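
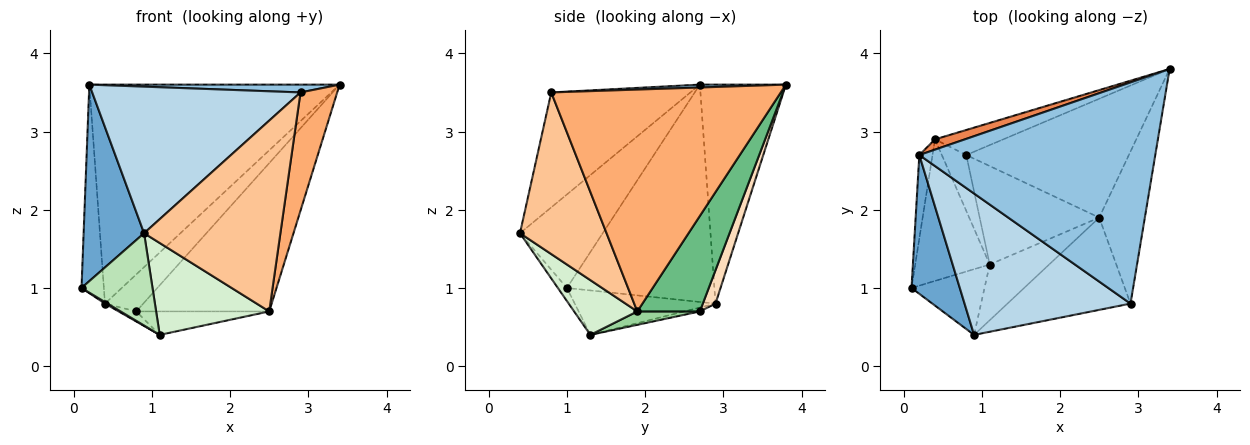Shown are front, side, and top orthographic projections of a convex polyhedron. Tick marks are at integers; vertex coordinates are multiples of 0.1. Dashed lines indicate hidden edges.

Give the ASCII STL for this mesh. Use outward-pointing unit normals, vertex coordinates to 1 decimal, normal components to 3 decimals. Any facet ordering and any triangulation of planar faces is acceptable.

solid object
 facet normal -0.745 -0.545 0.385
  outer loop
   vertex 0.9 0.4 1.7
   vertex 0.2 2.7 3.6
   vertex 0.1 1.0 1.0
  endloop
 endfacet
 facet normal 0.012 -0.035 0.999
  outer loop
   vertex 2.9 0.8 3.5
   vertex 3.4 3.8 3.6
   vertex 0.2 2.7 3.6
  endloop
 endfacet
 facet normal -0.433 -0.649 0.626
  outer loop
   vertex 2.9 0.8 3.5
   vertex 0.2 2.7 3.6
   vertex 0.9 0.4 1.7
  endloop
 endfacet
 facet normal -0.987 0.150 -0.060
  outer loop
   vertex 0.4 2.9 0.8
   vertex 0.1 1.0 1.0
   vertex 0.2 2.7 3.6
  endloop
 endfacet
 facet normal -0.325 0.945 0.044
  outer loop
   vertex 0.4 2.9 0.8
   vertex 0.2 2.7 3.6
   vertex 3.4 3.8 3.6
  endloop
 endfacet
 facet normal 0.968 -0.155 -0.199
  outer loop
   vertex 2.5 1.9 0.7
   vertex 3.4 3.8 3.6
   vertex 2.9 0.8 3.5
  endloop
 endfacet
 facet normal 0.496 -0.781 -0.378
  outer loop
   vertex 2.5 1.9 0.7
   vertex 2.9 0.8 3.5
   vertex 0.9 0.4 1.7
  endloop
 endfacet
 facet normal 0.264 0.799 -0.540
  outer loop
   vertex 0.8 2.7 0.7
   vertex 0.4 2.9 0.8
   vertex 3.4 3.8 3.6
  endloop
 endfacet
 facet normal 0.345 0.733 -0.587
  outer loop
   vertex 0.8 2.7 0.7
   vertex 3.4 3.8 3.6
   vertex 2.5 1.9 0.7
  endloop
 endfacet
 facet normal 0.108 0.230 -0.967
  outer loop
   vertex 1.1 1.3 0.4
   vertex 0.8 2.7 0.7
   vertex 2.5 1.9 0.7
  endloop
 endfacet
 facet normal -0.103 -0.810 -0.577
  outer loop
   vertex 1.1 1.3 0.4
   vertex 0.9 0.4 1.7
   vertex 0.1 1.0 1.0
  endloop
 endfacet
 facet normal 0.431 -0.772 -0.468
  outer loop
   vertex 1.1 1.3 0.4
   vertex 2.5 1.9 0.7
   vertex 0.9 0.4 1.7
  endloop
 endfacet
 facet normal -0.512 -0.009 -0.859
  outer loop
   vertex 1.1 1.3 0.4
   vertex 0.1 1.0 1.0
   vertex 0.4 2.9 0.8
  endloop
 endfacet
 facet normal -0.156 0.175 -0.972
  outer loop
   vertex 1.1 1.3 0.4
   vertex 0.4 2.9 0.8
   vertex 0.8 2.7 0.7
  endloop
 endfacet
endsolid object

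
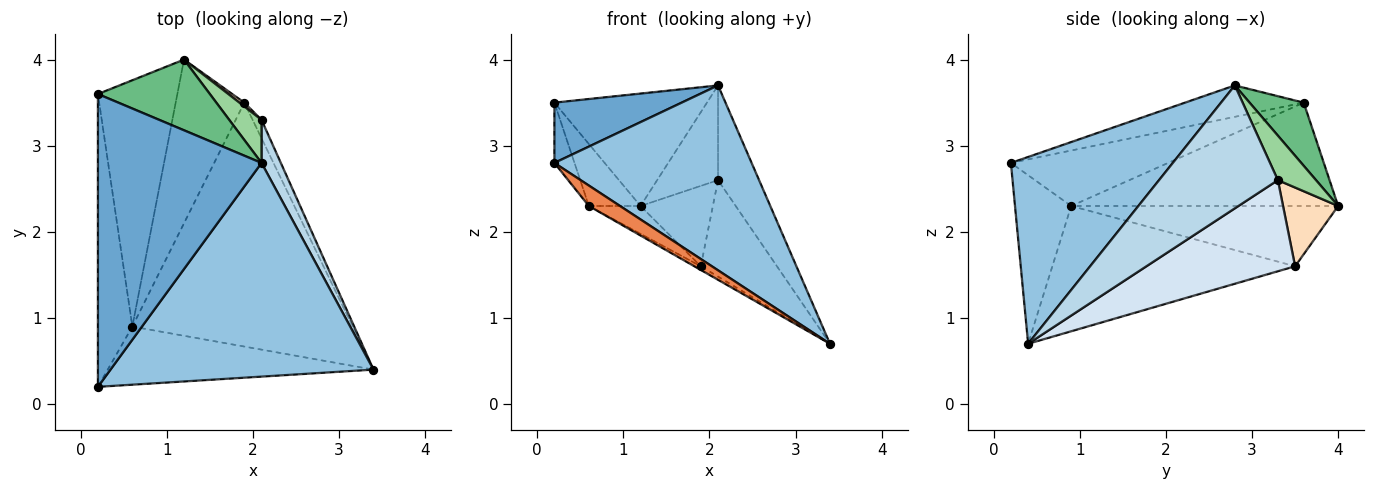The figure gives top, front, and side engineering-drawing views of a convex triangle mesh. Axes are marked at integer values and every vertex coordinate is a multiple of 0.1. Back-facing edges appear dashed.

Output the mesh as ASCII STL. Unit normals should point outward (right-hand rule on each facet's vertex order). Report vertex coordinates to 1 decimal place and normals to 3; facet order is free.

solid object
 facet normal -0.185 -0.198 0.963
  outer loop
   vertex 2.1 2.8 3.7
   vertex 0.2 3.6 3.5
   vertex 0.2 0.2 2.8
  endloop
 endfacet
 facet normal 0.473 -0.576 0.666
  outer loop
   vertex 2.1 2.8 3.7
   vertex 0.2 0.2 2.8
   vertex 3.4 0.4 0.7
  endloop
 endfacet
 facet normal 0.935 0.323 0.147
  outer loop
   vertex 2.1 3.3 2.6
   vertex 2.1 2.8 3.7
   vertex 3.4 0.4 0.7
  endloop
 endfacet
 facet normal 0.887 0.454 -0.087
  outer loop
   vertex 1.9 3.5 1.6
   vertex 2.1 3.3 2.6
   vertex 3.4 0.4 0.7
  endloop
 endfacet
 facet normal -0.513 -0.285 -0.809
  outer loop
   vertex 0.6 0.9 2.3
   vertex 3.4 0.4 0.7
   vertex 0.2 0.2 2.8
  endloop
 endfacet
 facet normal -0.494 0.013 -0.869
  outer loop
   vertex 0.6 0.9 2.3
   vertex 1.9 3.5 1.6
   vertex 3.4 0.4 0.7
  endloop
 endfacet
 facet normal -0.845 0.108 -0.524
  outer loop
   vertex 0.6 0.9 2.3
   vertex 0.2 0.2 2.8
   vertex 0.2 3.6 3.5
  endloop
 endfacet
 facet normal 0.606 0.795 0.038
  outer loop
   vertex 1.2 4.0 2.3
   vertex 2.1 3.3 2.6
   vertex 1.9 3.5 1.6
  endloop
 endfacet
 facet normal 0.288 0.811 0.510
  outer loop
   vertex 1.2 4.0 2.3
   vertex 0.2 3.6 3.5
   vertex 2.1 2.8 3.7
  endloop
 endfacet
 facet normal 0.495 0.791 0.359
  outer loop
   vertex 1.2 4.0 2.3
   vertex 2.1 2.8 3.7
   vertex 2.1 3.3 2.6
  endloop
 endfacet
 facet normal -0.784 0.152 -0.602
  outer loop
   vertex 1.2 4.0 2.3
   vertex 0.6 0.9 2.3
   vertex 0.2 3.6 3.5
  endloop
 endfacet
 facet normal -0.655 0.127 -0.745
  outer loop
   vertex 1.2 4.0 2.3
   vertex 1.9 3.5 1.6
   vertex 0.6 0.9 2.3
  endloop
 endfacet
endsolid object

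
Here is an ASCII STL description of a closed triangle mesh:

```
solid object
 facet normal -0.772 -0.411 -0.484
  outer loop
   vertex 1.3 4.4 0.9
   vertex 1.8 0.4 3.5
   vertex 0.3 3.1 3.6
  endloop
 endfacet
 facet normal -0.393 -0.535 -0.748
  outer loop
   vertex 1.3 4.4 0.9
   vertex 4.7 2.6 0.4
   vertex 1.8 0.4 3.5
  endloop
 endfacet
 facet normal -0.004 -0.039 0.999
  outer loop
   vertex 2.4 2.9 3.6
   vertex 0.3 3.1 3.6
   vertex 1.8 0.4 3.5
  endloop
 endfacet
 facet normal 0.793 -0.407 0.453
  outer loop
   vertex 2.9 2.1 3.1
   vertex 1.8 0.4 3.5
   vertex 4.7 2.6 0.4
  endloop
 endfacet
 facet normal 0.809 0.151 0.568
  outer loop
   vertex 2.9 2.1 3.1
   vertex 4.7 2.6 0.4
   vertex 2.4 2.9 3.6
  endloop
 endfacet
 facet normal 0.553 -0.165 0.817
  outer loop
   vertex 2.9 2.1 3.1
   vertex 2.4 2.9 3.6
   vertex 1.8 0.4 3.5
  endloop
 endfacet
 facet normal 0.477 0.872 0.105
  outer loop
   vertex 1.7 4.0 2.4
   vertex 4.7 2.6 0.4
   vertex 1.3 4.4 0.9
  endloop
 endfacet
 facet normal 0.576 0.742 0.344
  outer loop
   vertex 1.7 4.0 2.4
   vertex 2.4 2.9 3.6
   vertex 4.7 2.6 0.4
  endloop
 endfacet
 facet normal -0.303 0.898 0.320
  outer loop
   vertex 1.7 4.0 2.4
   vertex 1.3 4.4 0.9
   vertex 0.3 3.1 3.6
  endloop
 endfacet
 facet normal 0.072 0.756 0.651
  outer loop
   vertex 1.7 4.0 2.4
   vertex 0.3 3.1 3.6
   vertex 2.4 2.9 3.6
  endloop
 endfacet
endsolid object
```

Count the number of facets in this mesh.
10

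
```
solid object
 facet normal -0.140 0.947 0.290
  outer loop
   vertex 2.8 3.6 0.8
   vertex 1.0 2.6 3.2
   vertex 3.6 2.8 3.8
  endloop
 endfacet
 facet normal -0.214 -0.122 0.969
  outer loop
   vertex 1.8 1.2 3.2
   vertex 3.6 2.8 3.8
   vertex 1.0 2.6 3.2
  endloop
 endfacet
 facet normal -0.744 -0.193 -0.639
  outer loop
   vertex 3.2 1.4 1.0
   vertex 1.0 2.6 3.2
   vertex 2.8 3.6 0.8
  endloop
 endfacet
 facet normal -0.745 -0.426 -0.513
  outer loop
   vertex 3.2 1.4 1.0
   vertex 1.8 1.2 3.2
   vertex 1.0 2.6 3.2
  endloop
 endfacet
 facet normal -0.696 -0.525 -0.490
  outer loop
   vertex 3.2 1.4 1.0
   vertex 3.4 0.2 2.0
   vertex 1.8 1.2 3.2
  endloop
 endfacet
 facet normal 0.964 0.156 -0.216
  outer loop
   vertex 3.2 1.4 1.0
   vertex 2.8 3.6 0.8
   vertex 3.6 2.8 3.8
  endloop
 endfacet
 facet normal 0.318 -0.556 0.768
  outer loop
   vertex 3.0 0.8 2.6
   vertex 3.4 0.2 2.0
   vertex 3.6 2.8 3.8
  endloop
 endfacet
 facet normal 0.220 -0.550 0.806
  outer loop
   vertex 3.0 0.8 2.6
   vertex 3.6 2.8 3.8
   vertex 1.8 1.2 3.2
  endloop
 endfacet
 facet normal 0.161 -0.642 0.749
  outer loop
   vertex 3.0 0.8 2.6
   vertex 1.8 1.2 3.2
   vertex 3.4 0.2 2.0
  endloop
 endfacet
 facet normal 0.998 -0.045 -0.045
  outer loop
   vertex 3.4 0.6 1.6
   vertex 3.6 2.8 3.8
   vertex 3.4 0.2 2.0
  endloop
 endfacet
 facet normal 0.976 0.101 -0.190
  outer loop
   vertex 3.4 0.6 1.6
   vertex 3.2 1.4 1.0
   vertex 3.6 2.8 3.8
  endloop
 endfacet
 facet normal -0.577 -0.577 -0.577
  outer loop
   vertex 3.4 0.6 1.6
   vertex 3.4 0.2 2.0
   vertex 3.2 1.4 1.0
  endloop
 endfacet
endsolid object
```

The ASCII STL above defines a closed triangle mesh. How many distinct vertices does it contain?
8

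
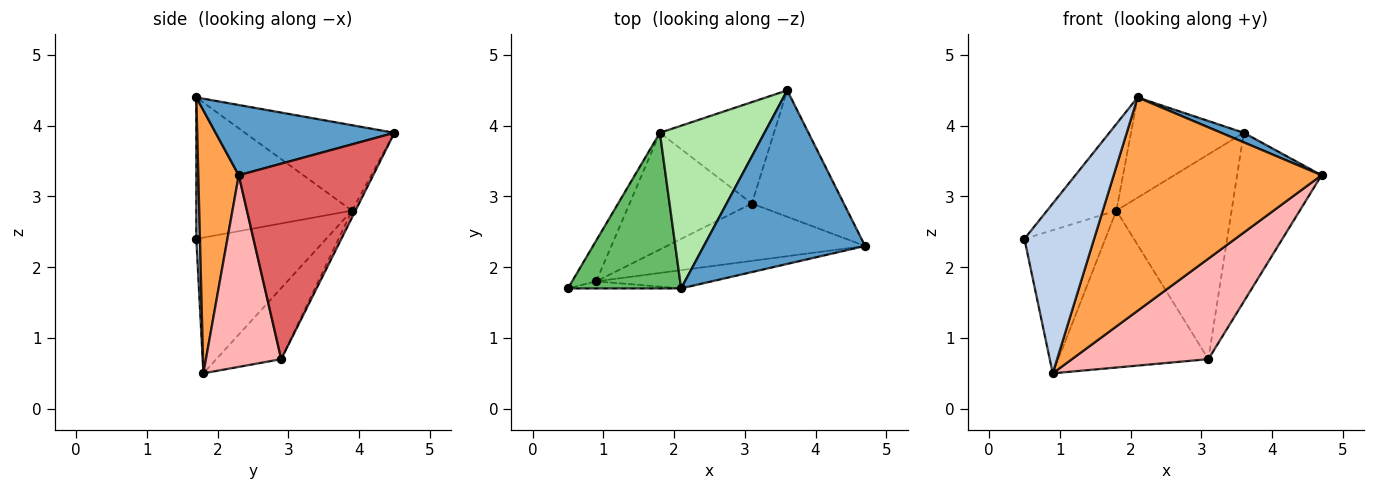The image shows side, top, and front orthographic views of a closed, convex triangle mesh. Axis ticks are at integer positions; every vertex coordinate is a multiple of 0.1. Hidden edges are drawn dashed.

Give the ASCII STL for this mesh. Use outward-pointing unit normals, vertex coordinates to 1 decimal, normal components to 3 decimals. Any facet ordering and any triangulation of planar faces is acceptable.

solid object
 facet normal 0.399 -0.050 0.916
  outer loop
   vertex 2.1 1.7 4.4
   vertex 4.7 2.3 3.3
   vertex 3.6 4.5 3.9
  endloop
 endfacet
 facet normal 0.052 -0.998 -0.042
  outer loop
   vertex 2.1 1.7 4.4
   vertex 0.5 1.7 2.4
   vertex 0.9 1.8 0.5
  endloop
 endfacet
 facet normal 0.190 -0.978 -0.084
  outer loop
   vertex 2.1 1.7 4.4
   vertex 0.9 1.8 0.5
   vertex 4.7 2.3 3.3
  endloop
 endfacet
 facet normal -0.839 0.523 -0.149
  outer loop
   vertex 1.8 3.9 2.8
   vertex 0.9 1.8 0.5
   vertex 0.5 1.7 2.4
  endloop
 endfacet
 facet normal -0.738 0.329 0.590
  outer loop
   vertex 1.8 3.9 2.8
   vertex 0.5 1.7 2.4
   vertex 2.1 1.7 4.4
  endloop
 endfacet
 facet normal -0.571 0.431 0.699
  outer loop
   vertex 1.8 3.9 2.8
   vertex 2.1 1.7 4.4
   vertex 3.6 4.5 3.9
  endloop
 endfacet
 facet normal 0.787 0.494 -0.370
  outer loop
   vertex 3.1 2.9 0.7
   vertex 3.6 4.5 3.9
   vertex 4.7 2.3 3.3
  endloop
 endfacet
 facet normal 0.432 -0.783 -0.447
  outer loop
   vertex 3.1 2.9 0.7
   vertex 4.7 2.3 3.3
   vertex 0.9 1.8 0.5
  endloop
 endfacet
 facet normal -0.028 0.896 -0.444
  outer loop
   vertex 3.1 2.9 0.7
   vertex 1.8 3.9 2.8
   vertex 3.6 4.5 3.9
  endloop
 endfacet
 facet normal -0.328 0.758 -0.564
  outer loop
   vertex 3.1 2.9 0.7
   vertex 0.9 1.8 0.5
   vertex 1.8 3.9 2.8
  endloop
 endfacet
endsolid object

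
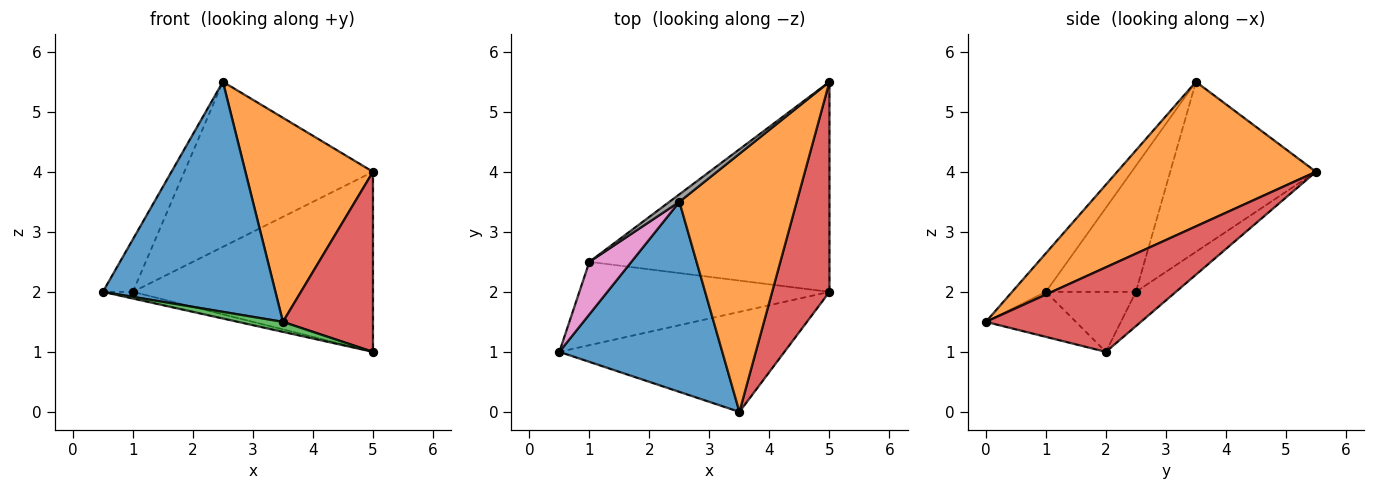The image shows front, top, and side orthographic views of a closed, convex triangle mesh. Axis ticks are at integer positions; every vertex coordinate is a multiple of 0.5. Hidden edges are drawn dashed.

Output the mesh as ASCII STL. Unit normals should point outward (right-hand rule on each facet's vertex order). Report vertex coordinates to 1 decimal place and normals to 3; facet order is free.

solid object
 facet normal -0.149 -0.762 0.630
  outer loop
   vertex 2.5 3.5 5.5
   vertex 0.5 1.0 2.0
   vertex 3.5 0.0 1.5
  endloop
 endfacet
 facet normal 0.695 -0.446 0.564
  outer loop
   vertex 2.5 3.5 5.5
   vertex 3.5 0.0 1.5
   vertex 5.0 5.5 4.0
  endloop
 endfacet
 facet normal -0.195 -0.098 -0.976
  outer loop
   vertex 5.0 2.0 1.0
   vertex 3.5 0.0 1.5
   vertex 0.5 1.0 2.0
  endloop
 endfacet
 facet normal 0.746 -0.433 0.505
  outer loop
   vertex 5.0 2.0 1.0
   vertex 5.0 5.5 4.0
   vertex 3.5 0.0 1.5
  endloop
 endfacet
 facet normal -0.233 0.078 -0.969
  outer loop
   vertex 1.0 2.5 2.0
   vertex 5.0 2.0 1.0
   vertex 0.5 1.0 2.0
  endloop
 endfacet
 facet normal -0.108 0.647 -0.755
  outer loop
   vertex 1.0 2.5 2.0
   vertex 5.0 5.5 4.0
   vertex 5.0 2.0 1.0
  endloop
 endfacet
 facet normal -0.905 0.302 0.302
  outer loop
   vertex 1.0 2.5 2.0
   vertex 0.5 1.0 2.0
   vertex 2.5 3.5 5.5
  endloop
 endfacet
 facet normal -0.611 0.791 0.036
  outer loop
   vertex 1.0 2.5 2.0
   vertex 2.5 3.5 5.5
   vertex 5.0 5.5 4.0
  endloop
 endfacet
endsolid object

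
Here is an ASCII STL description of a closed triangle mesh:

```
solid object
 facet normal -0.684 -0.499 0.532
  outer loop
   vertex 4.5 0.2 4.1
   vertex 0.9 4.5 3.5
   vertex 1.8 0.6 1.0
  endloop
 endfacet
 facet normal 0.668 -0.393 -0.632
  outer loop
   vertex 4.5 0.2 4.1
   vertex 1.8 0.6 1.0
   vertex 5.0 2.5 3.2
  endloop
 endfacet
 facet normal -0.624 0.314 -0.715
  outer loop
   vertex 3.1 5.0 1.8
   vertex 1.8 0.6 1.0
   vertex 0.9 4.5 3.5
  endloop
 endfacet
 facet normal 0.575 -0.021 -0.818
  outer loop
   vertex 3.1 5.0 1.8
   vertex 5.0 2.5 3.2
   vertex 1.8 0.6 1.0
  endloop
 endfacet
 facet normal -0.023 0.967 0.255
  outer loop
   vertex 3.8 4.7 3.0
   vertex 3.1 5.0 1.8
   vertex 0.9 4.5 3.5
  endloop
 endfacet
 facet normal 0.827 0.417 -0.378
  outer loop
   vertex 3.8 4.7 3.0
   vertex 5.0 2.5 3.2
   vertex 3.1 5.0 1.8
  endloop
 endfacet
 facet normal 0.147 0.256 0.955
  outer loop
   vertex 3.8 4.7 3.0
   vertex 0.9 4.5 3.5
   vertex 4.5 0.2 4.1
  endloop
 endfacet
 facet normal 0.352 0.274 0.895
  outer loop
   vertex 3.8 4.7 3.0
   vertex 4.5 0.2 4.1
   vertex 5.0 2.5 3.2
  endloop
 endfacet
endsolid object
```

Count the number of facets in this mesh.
8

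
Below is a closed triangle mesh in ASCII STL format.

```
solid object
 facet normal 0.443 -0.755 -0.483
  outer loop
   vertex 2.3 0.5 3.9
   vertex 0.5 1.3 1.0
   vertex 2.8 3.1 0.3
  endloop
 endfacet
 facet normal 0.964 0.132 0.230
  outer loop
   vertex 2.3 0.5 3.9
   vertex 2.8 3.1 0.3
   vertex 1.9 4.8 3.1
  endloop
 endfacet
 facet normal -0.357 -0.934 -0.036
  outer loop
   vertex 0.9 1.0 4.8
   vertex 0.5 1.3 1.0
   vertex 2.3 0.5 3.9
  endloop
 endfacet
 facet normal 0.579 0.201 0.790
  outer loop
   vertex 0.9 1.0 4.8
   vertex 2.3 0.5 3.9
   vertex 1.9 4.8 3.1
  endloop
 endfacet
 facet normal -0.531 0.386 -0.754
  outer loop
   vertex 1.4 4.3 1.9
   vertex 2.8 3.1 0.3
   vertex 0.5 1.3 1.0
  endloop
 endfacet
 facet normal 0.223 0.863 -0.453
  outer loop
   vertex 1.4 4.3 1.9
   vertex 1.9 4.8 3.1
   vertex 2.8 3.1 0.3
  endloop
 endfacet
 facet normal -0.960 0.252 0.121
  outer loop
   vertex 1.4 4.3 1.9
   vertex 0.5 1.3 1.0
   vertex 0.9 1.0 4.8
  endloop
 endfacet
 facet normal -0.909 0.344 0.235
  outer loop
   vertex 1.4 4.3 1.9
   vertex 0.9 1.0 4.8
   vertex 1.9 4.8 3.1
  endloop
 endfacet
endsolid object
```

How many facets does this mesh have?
8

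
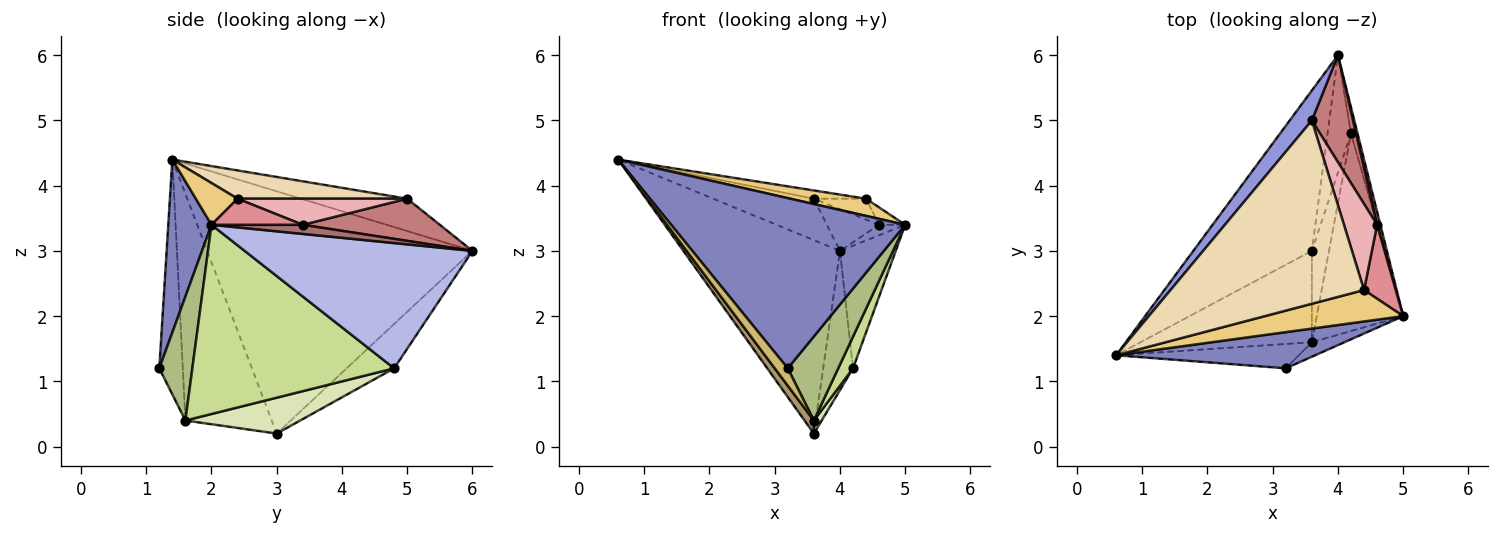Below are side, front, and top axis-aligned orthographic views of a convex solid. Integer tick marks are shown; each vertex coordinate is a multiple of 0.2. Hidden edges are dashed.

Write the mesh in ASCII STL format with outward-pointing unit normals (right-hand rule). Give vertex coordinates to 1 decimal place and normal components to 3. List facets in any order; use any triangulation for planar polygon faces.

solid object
 facet normal -0.794 0.468 -0.388
  outer loop
   vertex 3.6 3.0 0.2
   vertex 0.6 1.4 4.4
   vertex 4.0 6.0 3.0
  endloop
 endfacet
 facet normal 0.178 -0.963 0.205
  outer loop
   vertex 3.2 1.2 1.2
   vertex 5.0 2.0 3.4
   vertex 0.6 1.4 4.4
  endloop
 endfacet
 facet normal -0.650 0.616 0.445
  outer loop
   vertex 3.6 5.0 3.8
   vertex 4.0 6.0 3.0
   vertex 0.6 1.4 4.4
  endloop
 endfacet
 facet normal 0.970 0.237 -0.051
  outer loop
   vertex 4.2 4.8 1.2
   vertex 4.0 6.0 3.0
   vertex 5.0 2.0 3.4
  endloop
 endfacet
 facet normal -0.773 0.485 -0.409
  outer loop
   vertex 4.2 4.8 1.2
   vertex 3.6 3.0 0.2
   vertex 4.0 6.0 3.0
  endloop
 endfacet
 facet normal 0.542 -0.828 -0.143
  outer loop
   vertex 3.6 1.6 0.4
   vertex 5.0 2.0 3.4
   vertex 3.2 1.2 1.2
  endloop
 endfacet
 facet normal 0.908 -0.067 -0.415
  outer loop
   vertex 3.6 1.6 0.4
   vertex 4.2 4.8 1.2
   vertex 5.0 2.0 3.4
  endloop
 endfacet
 facet normal 0.901 -0.061 -0.430
  outer loop
   vertex 3.6 1.6 0.4
   vertex 3.6 3.0 0.2
   vertex 4.2 4.8 1.2
  endloop
 endfacet
 facet normal -0.795 -0.086 -0.601
  outer loop
   vertex 3.6 1.6 0.4
   vertex 0.6 1.4 4.4
   vertex 3.6 3.0 0.2
  endloop
 endfacet
 facet normal -0.723 -0.402 -0.562
  outer loop
   vertex 3.6 1.6 0.4
   vertex 3.2 1.2 1.2
   vertex 0.6 1.4 4.4
  endloop
 endfacet
 facet normal 0.256 -0.464 0.848
  outer loop
   vertex 4.4 2.4 3.8
   vertex 0.6 1.4 4.4
   vertex 5.0 2.0 3.4
  endloop
 endfacet
 facet normal 0.144 0.044 0.989
  outer loop
   vertex 4.4 2.4 3.8
   vertex 3.6 5.0 3.8
   vertex 0.6 1.4 4.4
  endloop
 endfacet
 facet normal 0.909 0.260 0.325
  outer loop
   vertex 4.6 3.4 3.4
   vertex 5.0 2.0 3.4
   vertex 4.0 6.0 3.0
  endloop
 endfacet
 facet normal 0.690 0.263 0.674
  outer loop
   vertex 4.6 3.4 3.4
   vertex 4.0 6.0 3.0
   vertex 3.6 5.0 3.8
  endloop
 endfacet
 facet normal 0.625 0.179 0.760
  outer loop
   vertex 4.6 3.4 3.4
   vertex 4.4 2.4 3.8
   vertex 5.0 2.0 3.4
  endloop
 endfacet
 facet normal 0.608 0.187 0.772
  outer loop
   vertex 4.6 3.4 3.4
   vertex 3.6 5.0 3.8
   vertex 4.4 2.4 3.8
  endloop
 endfacet
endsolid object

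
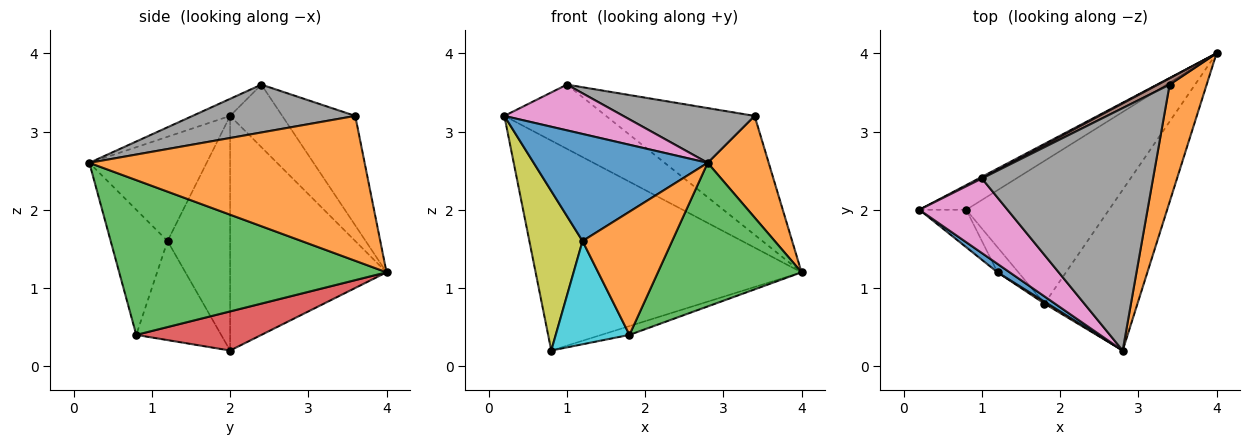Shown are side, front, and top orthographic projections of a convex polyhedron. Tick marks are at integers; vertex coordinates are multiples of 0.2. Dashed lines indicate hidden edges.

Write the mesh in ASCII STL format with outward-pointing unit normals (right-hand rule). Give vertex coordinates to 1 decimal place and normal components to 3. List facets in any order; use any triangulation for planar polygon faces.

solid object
 facet normal -0.504 0.858 -0.101
  outer loop
   vertex 0.8 2.0 0.2
   vertex 0.2 2.0 3.2
   vertex 4.0 4.0 1.2
  endloop
 endfacet
 facet normal 0.947 -0.210 0.242
  outer loop
   vertex 3.4 3.6 3.2
   vertex 2.8 0.2 2.6
   vertex 4.0 4.0 1.2
  endloop
 endfacet
 facet normal 0.779 -0.418 -0.468
  outer loop
   vertex 1.8 0.8 0.4
   vertex 4.0 4.0 1.2
   vertex 2.8 0.2 2.6
  endloop
 endfacet
 facet normal 0.264 0.059 -0.963
  outer loop
   vertex 1.8 0.8 0.4
   vertex 0.8 2.0 0.2
   vertex 4.0 4.0 1.2
  endloop
 endfacet
 facet normal -0.456 0.890 0.023
  outer loop
   vertex 1.0 2.4 3.6
   vertex 4.0 4.0 1.2
   vertex 0.2 2.0 3.2
  endloop
 endfacet
 facet normal -0.440 0.897 0.047
  outer loop
   vertex 1.0 2.4 3.6
   vertex 3.4 3.6 3.2
   vertex 4.0 4.0 1.2
  endloop
 endfacet
 facet normal -0.163 -0.516 0.841
  outer loop
   vertex 1.0 2.4 3.6
   vertex 0.2 2.0 3.2
   vertex 2.8 0.2 2.6
  endloop
 endfacet
 facet normal 0.263 -0.213 0.941
  outer loop
   vertex 1.0 2.4 3.6
   vertex 2.8 0.2 2.6
   vertex 3.4 3.6 3.2
  endloop
 endfacet
 facet normal -0.753 -0.640 -0.151
  outer loop
   vertex 1.2 1.2 1.6
   vertex 0.2 2.0 3.2
   vertex 0.8 2.0 0.2
  endloop
 endfacet
 facet normal -0.746 -0.648 -0.157
  outer loop
   vertex 1.2 1.2 1.6
   vertex 0.8 2.0 0.2
   vertex 1.8 0.8 0.4
  endloop
 endfacet
 facet normal -0.558 -0.827 0.065
  outer loop
   vertex 1.2 1.2 1.6
   vertex 2.8 0.2 2.6
   vertex 0.2 2.0 3.2
  endloop
 endfacet
 facet normal -0.536 -0.844 0.013
  outer loop
   vertex 1.2 1.2 1.6
   vertex 1.8 0.8 0.4
   vertex 2.8 0.2 2.6
  endloop
 endfacet
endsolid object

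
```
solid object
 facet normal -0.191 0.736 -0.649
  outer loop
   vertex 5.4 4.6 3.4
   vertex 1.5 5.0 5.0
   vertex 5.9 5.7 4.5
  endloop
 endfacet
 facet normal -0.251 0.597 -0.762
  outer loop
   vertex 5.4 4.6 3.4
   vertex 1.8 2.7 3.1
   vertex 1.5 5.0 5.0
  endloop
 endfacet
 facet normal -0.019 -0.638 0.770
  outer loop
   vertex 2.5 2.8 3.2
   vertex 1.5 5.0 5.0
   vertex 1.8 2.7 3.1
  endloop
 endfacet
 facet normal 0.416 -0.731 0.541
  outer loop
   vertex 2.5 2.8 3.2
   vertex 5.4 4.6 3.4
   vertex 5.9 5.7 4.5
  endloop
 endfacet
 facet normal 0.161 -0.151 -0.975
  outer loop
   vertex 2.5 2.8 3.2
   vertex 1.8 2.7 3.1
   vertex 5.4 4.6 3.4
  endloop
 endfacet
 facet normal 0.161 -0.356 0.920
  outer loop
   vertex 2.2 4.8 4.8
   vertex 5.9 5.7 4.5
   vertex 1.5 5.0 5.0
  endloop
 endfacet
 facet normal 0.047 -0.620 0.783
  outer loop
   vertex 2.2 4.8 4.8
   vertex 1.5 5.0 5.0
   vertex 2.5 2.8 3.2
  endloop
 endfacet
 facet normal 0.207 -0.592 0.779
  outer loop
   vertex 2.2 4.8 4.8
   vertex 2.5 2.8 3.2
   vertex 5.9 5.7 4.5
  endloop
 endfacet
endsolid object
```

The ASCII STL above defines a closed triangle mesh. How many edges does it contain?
12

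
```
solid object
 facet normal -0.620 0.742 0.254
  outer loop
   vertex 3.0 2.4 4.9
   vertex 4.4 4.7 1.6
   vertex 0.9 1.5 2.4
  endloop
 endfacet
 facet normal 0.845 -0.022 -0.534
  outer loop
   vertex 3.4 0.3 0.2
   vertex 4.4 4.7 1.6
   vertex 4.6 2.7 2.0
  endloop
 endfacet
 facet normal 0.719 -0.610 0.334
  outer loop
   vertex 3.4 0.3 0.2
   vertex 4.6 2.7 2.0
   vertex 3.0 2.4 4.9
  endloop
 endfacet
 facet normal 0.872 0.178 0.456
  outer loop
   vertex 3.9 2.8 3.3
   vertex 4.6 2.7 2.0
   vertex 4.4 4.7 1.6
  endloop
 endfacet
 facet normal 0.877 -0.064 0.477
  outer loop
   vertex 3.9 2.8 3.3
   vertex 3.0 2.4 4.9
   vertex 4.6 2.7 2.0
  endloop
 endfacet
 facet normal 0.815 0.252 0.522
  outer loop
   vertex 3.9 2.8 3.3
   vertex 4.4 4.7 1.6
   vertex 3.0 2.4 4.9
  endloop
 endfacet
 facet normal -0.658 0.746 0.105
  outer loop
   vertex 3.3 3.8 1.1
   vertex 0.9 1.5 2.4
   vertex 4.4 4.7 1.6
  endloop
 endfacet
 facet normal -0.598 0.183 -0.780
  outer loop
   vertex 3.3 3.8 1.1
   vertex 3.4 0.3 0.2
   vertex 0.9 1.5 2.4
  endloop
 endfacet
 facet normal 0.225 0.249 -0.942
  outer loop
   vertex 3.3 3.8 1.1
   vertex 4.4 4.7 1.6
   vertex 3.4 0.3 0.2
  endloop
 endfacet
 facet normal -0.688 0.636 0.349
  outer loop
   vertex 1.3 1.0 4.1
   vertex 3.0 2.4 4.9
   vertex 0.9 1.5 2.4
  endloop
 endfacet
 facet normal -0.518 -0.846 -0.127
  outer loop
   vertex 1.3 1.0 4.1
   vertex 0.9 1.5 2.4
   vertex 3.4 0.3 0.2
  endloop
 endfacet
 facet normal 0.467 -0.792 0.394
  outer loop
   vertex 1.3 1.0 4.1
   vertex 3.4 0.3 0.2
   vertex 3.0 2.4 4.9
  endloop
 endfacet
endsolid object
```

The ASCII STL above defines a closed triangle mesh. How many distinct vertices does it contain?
8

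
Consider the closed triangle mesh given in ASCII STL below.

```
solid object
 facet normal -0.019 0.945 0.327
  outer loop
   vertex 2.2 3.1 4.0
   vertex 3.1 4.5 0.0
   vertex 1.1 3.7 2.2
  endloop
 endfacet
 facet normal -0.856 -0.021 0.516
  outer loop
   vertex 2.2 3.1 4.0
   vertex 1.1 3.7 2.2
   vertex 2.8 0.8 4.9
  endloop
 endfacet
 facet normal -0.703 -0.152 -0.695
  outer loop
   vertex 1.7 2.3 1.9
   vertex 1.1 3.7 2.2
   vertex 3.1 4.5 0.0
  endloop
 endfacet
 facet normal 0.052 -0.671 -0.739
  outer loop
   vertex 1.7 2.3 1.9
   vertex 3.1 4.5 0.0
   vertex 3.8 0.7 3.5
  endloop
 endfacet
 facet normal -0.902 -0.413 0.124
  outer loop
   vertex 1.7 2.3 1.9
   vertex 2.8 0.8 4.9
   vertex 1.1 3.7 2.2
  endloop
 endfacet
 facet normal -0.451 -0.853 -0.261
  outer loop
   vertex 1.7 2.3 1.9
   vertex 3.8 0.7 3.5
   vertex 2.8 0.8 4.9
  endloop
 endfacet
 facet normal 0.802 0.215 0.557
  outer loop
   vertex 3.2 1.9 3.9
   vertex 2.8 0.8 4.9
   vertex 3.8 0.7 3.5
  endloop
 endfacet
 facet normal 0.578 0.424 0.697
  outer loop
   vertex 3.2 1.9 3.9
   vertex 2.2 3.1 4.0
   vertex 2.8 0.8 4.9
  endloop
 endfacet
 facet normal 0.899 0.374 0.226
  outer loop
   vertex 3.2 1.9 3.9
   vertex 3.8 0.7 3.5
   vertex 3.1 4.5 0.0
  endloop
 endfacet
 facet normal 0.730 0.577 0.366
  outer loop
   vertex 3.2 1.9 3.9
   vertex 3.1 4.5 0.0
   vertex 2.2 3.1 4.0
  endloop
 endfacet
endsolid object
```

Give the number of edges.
15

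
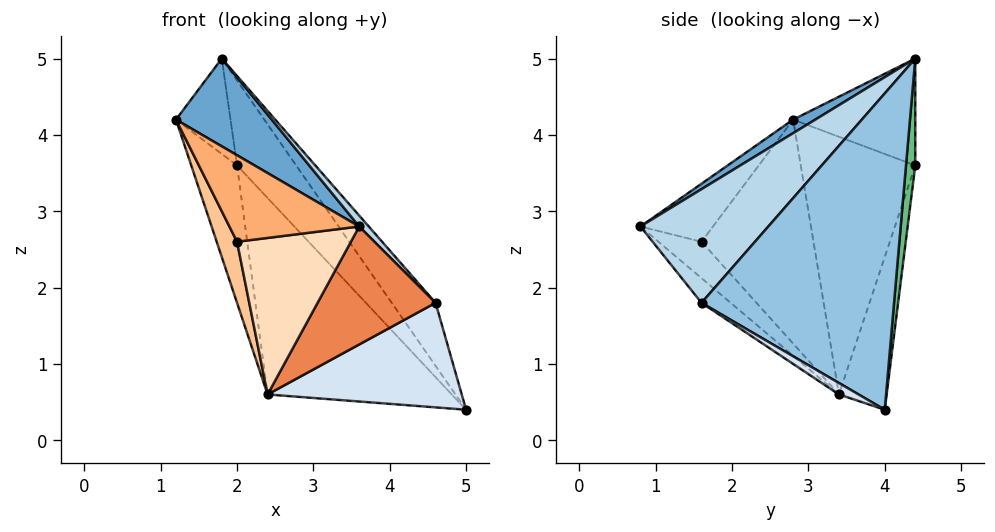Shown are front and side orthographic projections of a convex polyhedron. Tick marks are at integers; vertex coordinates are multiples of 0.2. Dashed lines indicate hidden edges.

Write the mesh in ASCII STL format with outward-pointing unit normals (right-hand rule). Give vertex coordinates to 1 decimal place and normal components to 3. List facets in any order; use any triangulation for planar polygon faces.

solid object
 facet normal 0.111 -0.477 0.872
  outer loop
   vertex 1.8 4.4 5.0
   vertex 1.2 2.8 4.2
   vertex 3.6 0.8 2.8
  endloop
 endfacet
 facet normal 0.814 0.185 0.550
  outer loop
   vertex 4.6 1.6 1.8
   vertex 5.0 4.0 0.4
   vertex 1.8 4.4 5.0
  endloop
 endfacet
 facet normal 0.727 -0.054 0.684
  outer loop
   vertex 4.6 1.6 1.8
   vertex 1.8 4.4 5.0
   vertex 3.6 0.8 2.8
  endloop
 endfacet
 facet normal 0.052 -0.510 -0.859
  outer loop
   vertex 4.6 1.6 1.8
   vertex 2.4 3.4 0.6
   vertex 5.0 4.0 0.4
  endloop
 endfacet
 facet normal -0.168 -0.681 -0.713
  outer loop
   vertex 4.6 1.6 1.8
   vertex 3.6 0.8 2.8
   vertex 2.4 3.4 0.6
  endloop
 endfacet
 facet normal -0.451 -0.807 0.380
  outer loop
   vertex 2.0 1.6 2.6
   vertex 3.6 0.8 2.8
   vertex 1.2 2.8 4.2
  endloop
 endfacet
 facet normal -0.926 -0.168 -0.337
  outer loop
   vertex 2.0 1.6 2.6
   vertex 1.2 2.8 4.2
   vertex 2.4 3.4 0.6
  endloop
 endfacet
 facet normal -0.261 -0.691 -0.674
  outer loop
   vertex 2.0 1.6 2.6
   vertex 2.4 3.4 0.6
   vertex 3.6 0.8 2.8
  endloop
 endfacet
 facet normal 0.155 0.988 0.022
  outer loop
   vertex 2.0 4.4 3.6
   vertex 1.8 4.4 5.0
   vertex 5.0 4.0 0.4
  endloop
 endfacet
 facet normal -0.236 0.912 -0.335
  outer loop
   vertex 2.0 4.4 3.6
   vertex 5.0 4.0 0.4
   vertex 2.4 3.4 0.6
  endloop
 endfacet
 facet normal -0.905 0.404 -0.129
  outer loop
   vertex 2.0 4.4 3.6
   vertex 1.2 2.8 4.2
   vertex 1.8 4.4 5.0
  endloop
 endfacet
 facet normal -0.901 0.361 -0.240
  outer loop
   vertex 2.0 4.4 3.6
   vertex 2.4 3.4 0.6
   vertex 1.2 2.8 4.2
  endloop
 endfacet
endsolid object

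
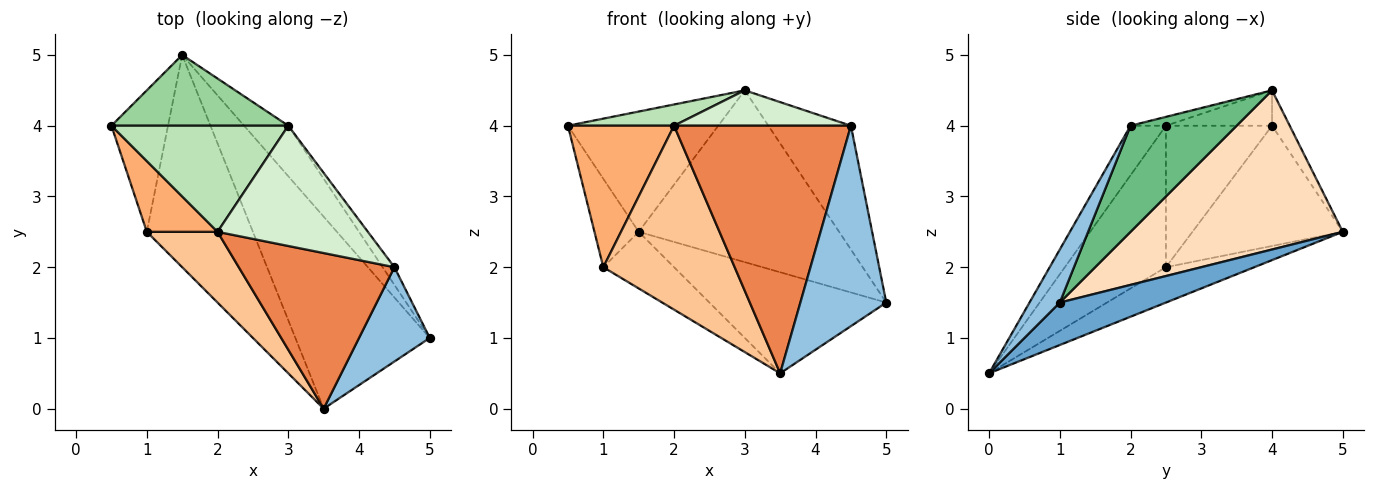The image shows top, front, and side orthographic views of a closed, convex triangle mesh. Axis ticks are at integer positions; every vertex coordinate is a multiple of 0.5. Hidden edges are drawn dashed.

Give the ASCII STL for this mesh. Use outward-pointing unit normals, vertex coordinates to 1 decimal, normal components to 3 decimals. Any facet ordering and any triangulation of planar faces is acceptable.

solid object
 facet normal 0.269 0.449 -0.852
  outer loop
   vertex 1.5 5.0 2.5
   vertex 5.0 1.0 1.5
   vertex 3.5 0.0 0.5
  endloop
 endfacet
 facet normal 0.304 -0.862 0.406
  outer loop
   vertex 4.5 2.0 4.0
   vertex 3.5 0.0 0.5
   vertex 5.0 1.0 1.5
  endloop
 endfacet
 facet normal -0.874 0.257 -0.411
  outer loop
   vertex 1.0 2.5 2.0
   vertex 0.5 4.0 4.0
   vertex 1.5 5.0 2.5
  endloop
 endfacet
 facet normal -0.307 0.245 -0.920
  outer loop
   vertex 1.0 2.5 2.0
   vertex 1.5 5.0 2.5
   vertex 3.5 0.0 0.5
  endloop
 endfacet
 facet normal -0.167 -0.835 0.525
  outer loop
   vertex 2.0 2.5 4.0
   vertex 3.5 0.0 0.5
   vertex 4.5 2.0 4.0
  endloop
 endfacet
 facet normal -0.667 -0.667 0.333
  outer loop
   vertex 2.0 2.5 4.0
   vertex 0.5 4.0 4.0
   vertex 1.0 2.5 2.0
  endloop
 endfacet
 facet normal -0.583 -0.758 0.292
  outer loop
   vertex 2.0 2.5 4.0
   vertex 1.0 2.5 2.0
   vertex 3.5 0.0 0.5
  endloop
 endfacet
 facet normal 0.713 0.673 -0.198
  outer loop
   vertex 3.0 4.0 4.5
   vertex 5.0 1.0 1.5
   vertex 1.5 5.0 2.5
  endloop
 endfacet
 facet normal 0.786 0.612 -0.087
  outer loop
   vertex 3.0 4.0 4.5
   vertex 4.5 2.0 4.0
   vertex 5.0 1.0 1.5
  endloop
 endfacet
 facet normal -0.101 0.858 0.504
  outer loop
   vertex 3.0 4.0 4.5
   vertex 1.5 5.0 2.5
   vertex 0.5 4.0 4.0
  endloop
 endfacet
 facet normal -0.192 -0.192 0.962
  outer loop
   vertex 3.0 4.0 4.5
   vertex 0.5 4.0 4.0
   vertex 2.0 2.5 4.0
  endloop
 endfacet
 facet normal -0.056 -0.282 0.958
  outer loop
   vertex 3.0 4.0 4.5
   vertex 2.0 2.5 4.0
   vertex 4.5 2.0 4.0
  endloop
 endfacet
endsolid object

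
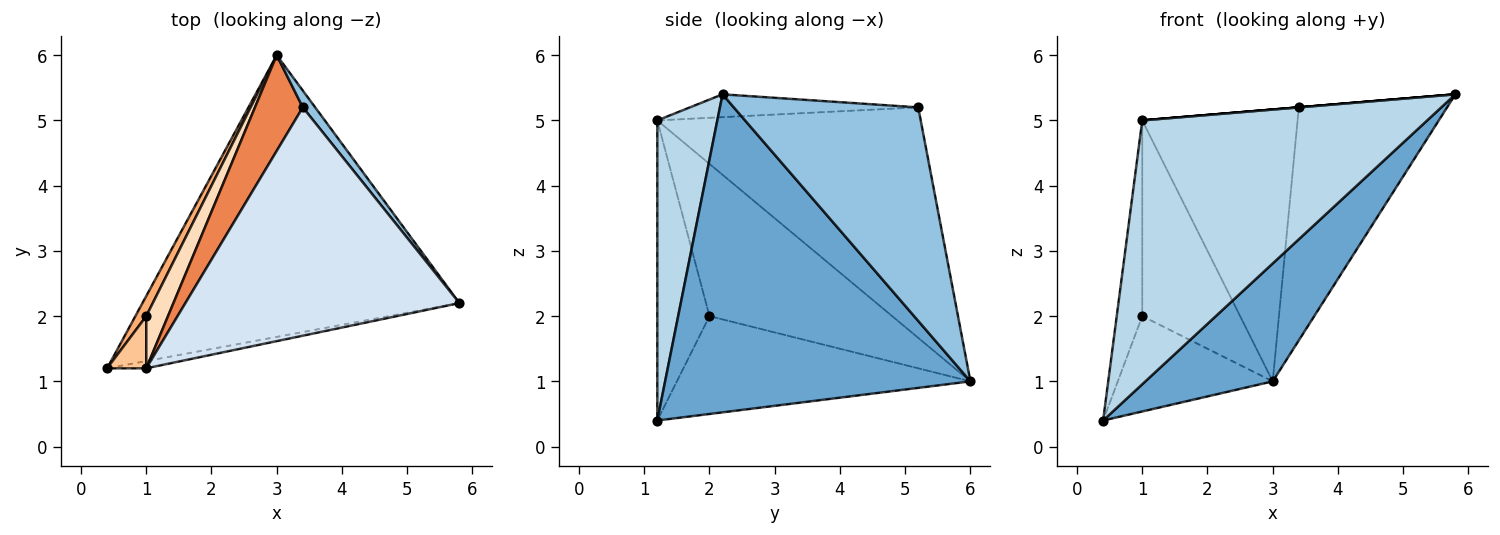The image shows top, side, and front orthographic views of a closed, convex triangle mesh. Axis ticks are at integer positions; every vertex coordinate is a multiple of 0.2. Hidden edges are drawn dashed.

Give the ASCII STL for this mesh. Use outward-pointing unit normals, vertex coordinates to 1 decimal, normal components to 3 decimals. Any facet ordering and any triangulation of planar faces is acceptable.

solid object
 facet normal 0.679 -0.283 -0.677
  outer loop
   vertex 3.0 6.0 1.0
   vertex 5.8 2.2 5.4
   vertex 0.4 1.2 0.4
  endloop
 endfacet
 facet normal 0.779 0.626 0.045
  outer loop
   vertex 3.4 5.2 5.2
   vertex 5.8 2.2 5.4
   vertex 3.0 6.0 1.0
  endloop
 endfacet
 facet normal 0.206 -0.978 -0.027
  outer loop
   vertex 1.0 1.2 5.0
   vertex 0.4 1.2 0.4
   vertex 5.8 2.2 5.4
  endloop
 endfacet
 facet normal -0.083 0.000 0.997
  outer loop
   vertex 1.0 1.2 5.0
   vertex 5.8 2.2 5.4
   vertex 3.4 5.2 5.2
  endloop
 endfacet
 facet normal -0.848 0.500 0.176
  outer loop
   vertex 1.0 1.2 5.0
   vertex 3.4 5.2 5.2
   vertex 3.0 6.0 1.0
  endloop
 endfacet
 facet normal -0.880 0.465 0.098
  outer loop
   vertex 1.0 2.0 2.0
   vertex 3.0 6.0 1.0
   vertex 0.4 1.2 0.4
  endloop
 endfacet
 facet normal -0.892 0.436 0.116
  outer loop
   vertex 1.0 2.0 2.0
   vertex 0.4 1.2 0.4
   vertex 1.0 1.2 5.0
  endloop
 endfacet
 facet normal -0.875 0.469 0.125
  outer loop
   vertex 1.0 2.0 2.0
   vertex 1.0 1.2 5.0
   vertex 3.0 6.0 1.0
  endloop
 endfacet
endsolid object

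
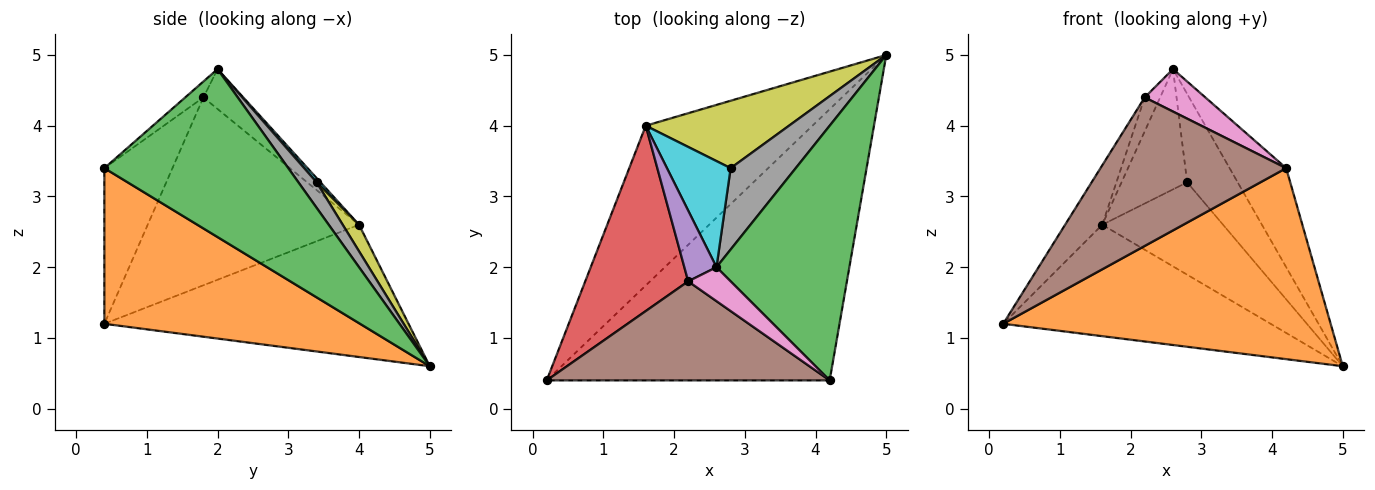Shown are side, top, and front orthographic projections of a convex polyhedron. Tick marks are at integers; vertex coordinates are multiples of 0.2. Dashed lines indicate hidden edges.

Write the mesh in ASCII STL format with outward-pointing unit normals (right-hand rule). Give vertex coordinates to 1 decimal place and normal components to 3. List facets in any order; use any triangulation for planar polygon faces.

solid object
 facet normal -0.545 0.479 -0.687
  outer loop
   vertex 1.6 4.0 2.6
   vertex 5.0 5.0 0.6
   vertex 0.2 0.4 1.2
  endloop
 endfacet
 facet normal 0.410 -0.525 -0.746
  outer loop
   vertex 4.2 0.4 3.4
   vertex 0.2 0.4 1.2
   vertex 5.0 5.0 0.6
  endloop
 endfacet
 facet normal 0.762 0.235 0.603
  outer loop
   vertex 4.2 0.4 3.4
   vertex 5.0 5.0 0.6
   vertex 2.6 2.0 4.8
  endloop
 endfacet
 facet normal -0.867 0.152 0.475
  outer loop
   vertex 2.2 1.8 4.4
   vertex 1.6 4.0 2.6
   vertex 0.2 0.4 1.2
  endloop
 endfacet
 facet normal -0.745 0.289 0.601
  outer loop
   vertex 2.2 1.8 4.4
   vertex 2.6 2.0 4.8
   vertex 1.6 4.0 2.6
  endloop
 endfacet
 facet normal -0.292 -0.796 0.531
  outer loop
   vertex 2.2 1.8 4.4
   vertex 0.2 0.4 1.2
   vertex 4.2 0.4 3.4
  endloop
 endfacet
 facet normal -0.228 -0.760 0.608
  outer loop
   vertex 2.2 1.8 4.4
   vertex 4.2 0.4 3.4
   vertex 2.6 2.0 4.8
  endloop
 endfacet
 facet normal 0.256 0.711 0.654
  outer loop
   vertex 2.8 3.4 3.2
   vertex 2.6 2.0 4.8
   vertex 5.0 5.0 0.6
  endloop
 endfacet
 facet normal 0.109 0.803 0.586
  outer loop
   vertex 2.8 3.4 3.2
   vertex 5.0 5.0 0.6
   vertex 1.6 4.0 2.6
  endloop
 endfacet
 facet normal 0.044 0.749 0.661
  outer loop
   vertex 2.8 3.4 3.2
   vertex 1.6 4.0 2.6
   vertex 2.6 2.0 4.8
  endloop
 endfacet
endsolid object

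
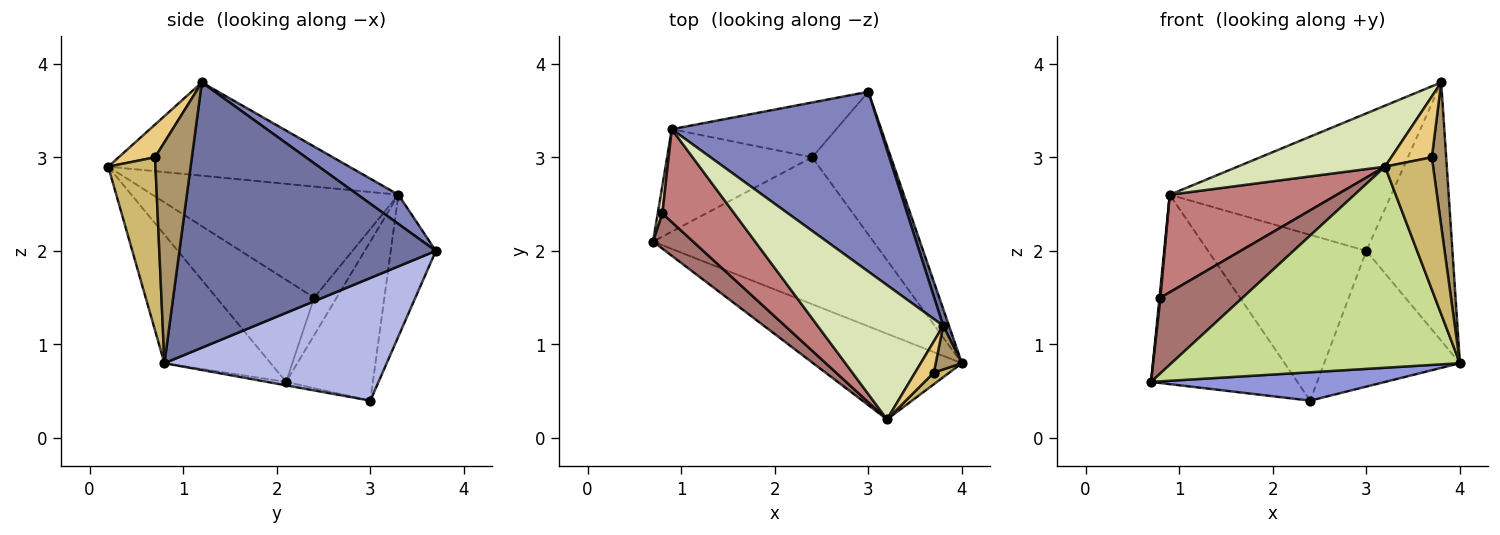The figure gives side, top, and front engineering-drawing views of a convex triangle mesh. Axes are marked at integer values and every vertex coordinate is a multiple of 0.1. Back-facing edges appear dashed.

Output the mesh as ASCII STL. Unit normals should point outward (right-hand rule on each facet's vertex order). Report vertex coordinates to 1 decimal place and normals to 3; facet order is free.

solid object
 facet normal 0.948 0.318 0.021
  outer loop
   vertex 3.8 1.2 3.8
   vertex 4.0 0.8 0.8
   vertex 3.0 3.7 2.0
  endloop
 endfacet
 facet normal 0.111 0.604 0.789
  outer loop
   vertex 0.9 3.3 2.6
   vertex 3.8 1.2 3.8
   vertex 3.0 3.7 2.0
  endloop
 endfacet
 facet normal -0.015 -0.190 -0.982
  outer loop
   vertex 2.4 3.0 0.4
   vertex 4.0 0.8 0.8
   vertex 0.7 2.1 0.6
  endloop
 endfacet
 facet normal 0.748 0.457 -0.481
  outer loop
   vertex 2.4 3.0 0.4
   vertex 3.0 3.7 2.0
   vertex 4.0 0.8 0.8
  endloop
 endfacet
 facet normal -0.463 0.780 -0.422
  outer loop
   vertex 2.4 3.0 0.4
   vertex 0.7 2.1 0.6
   vertex 0.9 3.3 2.6
  endloop
 endfacet
 facet normal -0.261 0.916 -0.303
  outer loop
   vertex 2.4 3.0 0.4
   vertex 0.9 3.3 2.6
   vertex 3.0 3.7 2.0
  endloop
 endfacet
 facet normal -0.321 -0.871 -0.371
  outer loop
   vertex 3.2 0.2 2.9
   vertex 0.7 2.1 0.6
   vertex 4.0 0.8 0.8
  endloop
 endfacet
 facet normal -0.560 -0.343 0.754
  outer loop
   vertex 3.2 0.2 2.9
   vertex 3.8 1.2 3.8
   vertex 0.9 3.3 2.6
  endloop
 endfacet
 facet normal 0.926 -0.361 0.110
  outer loop
   vertex 3.7 0.7 3.0
   vertex 4.0 0.8 0.8
   vertex 3.8 1.2 3.8
  endloop
 endfacet
 facet normal 0.699 -0.712 0.063
  outer loop
   vertex 3.7 0.7 3.0
   vertex 3.2 0.2 2.9
   vertex 4.0 0.8 0.8
  endloop
 endfacet
 facet normal 0.624 -0.695 0.357
  outer loop
   vertex 3.7 0.7 3.0
   vertex 3.8 1.2 3.8
   vertex 3.2 0.2 2.9
  endloop
 endfacet
 facet normal -0.991 -0.041 0.124
  outer loop
   vertex 0.8 2.4 1.5
   vertex 0.9 3.3 2.6
   vertex 0.7 2.1 0.6
  endloop
 endfacet
 facet normal -0.733 -0.617 0.287
  outer loop
   vertex 0.8 2.4 1.5
   vertex 0.7 2.1 0.6
   vertex 3.2 0.2 2.9
  endloop
 endfacet
 facet normal -0.729 -0.495 0.472
  outer loop
   vertex 0.8 2.4 1.5
   vertex 3.2 0.2 2.9
   vertex 0.9 3.3 2.6
  endloop
 endfacet
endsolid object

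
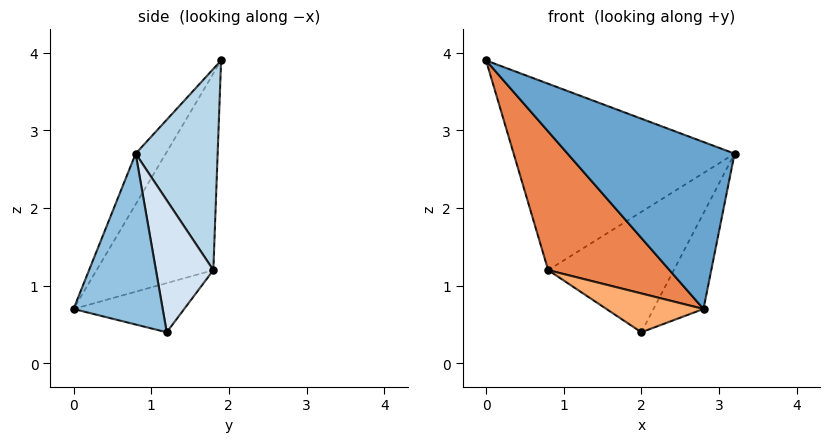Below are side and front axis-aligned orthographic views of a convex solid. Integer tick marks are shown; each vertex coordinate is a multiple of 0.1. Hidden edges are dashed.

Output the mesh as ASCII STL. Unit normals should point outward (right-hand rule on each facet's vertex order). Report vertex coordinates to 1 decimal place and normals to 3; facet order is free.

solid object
 facet normal -0.163 -0.904 0.394
  outer loop
   vertex 2.8 0.0 0.7
   vertex 3.2 0.8 2.7
   vertex 0.0 1.9 3.9
  endloop
 endfacet
 facet normal 0.818 0.459 -0.347
  outer loop
   vertex 2.0 1.2 0.4
   vertex 3.2 0.8 2.7
   vertex 2.8 0.0 0.7
  endloop
 endfacet
 facet normal 0.347 0.935 0.068
  outer loop
   vertex 0.8 1.8 1.2
   vertex 0.0 1.9 3.9
   vertex 3.2 0.8 2.7
  endloop
 endfacet
 facet normal 0.415 0.908 -0.059
  outer loop
   vertex 0.8 1.8 1.2
   vertex 3.2 0.8 2.7
   vertex 2.0 1.2 0.4
  endloop
 endfacet
 facet normal -0.682 -0.709 -0.176
  outer loop
   vertex 0.8 1.8 1.2
   vertex 2.8 0.0 0.7
   vertex 0.0 1.9 3.9
  endloop
 endfacet
 facet normal -0.635 -0.557 -0.535
  outer loop
   vertex 0.8 1.8 1.2
   vertex 2.0 1.2 0.4
   vertex 2.8 0.0 0.7
  endloop
 endfacet
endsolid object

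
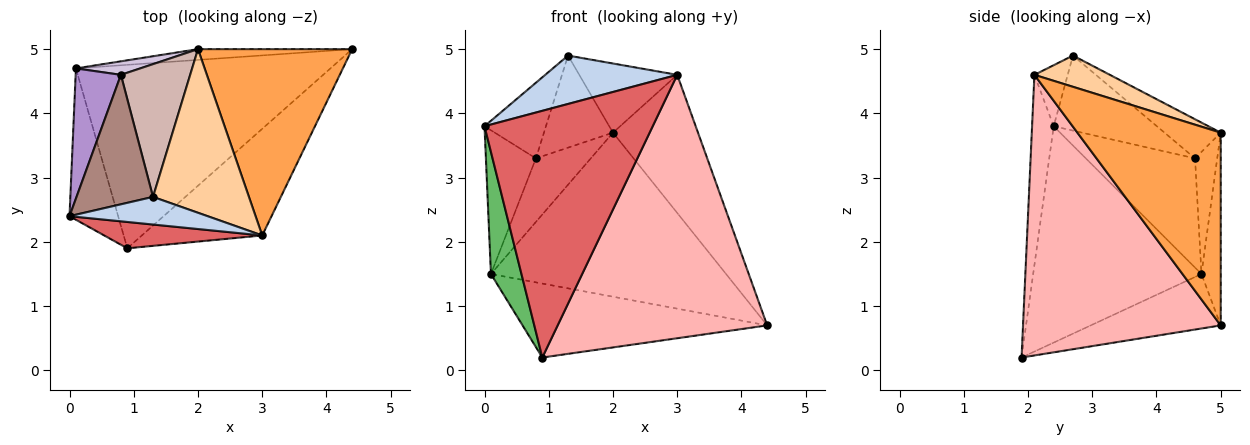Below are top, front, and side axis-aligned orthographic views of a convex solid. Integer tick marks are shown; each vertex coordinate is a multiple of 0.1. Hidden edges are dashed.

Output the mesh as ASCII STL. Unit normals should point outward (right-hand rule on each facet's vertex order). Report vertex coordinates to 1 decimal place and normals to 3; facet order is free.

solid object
 facet normal -0.082 0.995 -0.065
  outer loop
   vertex 0.1 4.7 1.5
   vertex 2.0 5.0 3.7
   vertex 4.4 5.0 0.7
  endloop
 endfacet
 facet normal -0.214 -0.848 0.484
  outer loop
   vertex 3.0 2.1 4.6
   vertex 1.3 2.7 4.9
   vertex 0.0 2.4 3.8
  endloop
 endfacet
 facet normal 0.709 0.420 0.567
  outer loop
   vertex 3.0 2.1 4.6
   vertex 4.4 5.0 0.7
   vertex 2.0 5.0 3.7
  endloop
 endfacet
 facet normal 0.287 0.373 0.882
  outer loop
   vertex 3.0 2.1 4.6
   vertex 2.0 5.0 3.7
   vertex 1.3 2.7 4.9
  endloop
 endfacet
 facet normal -0.961 -0.174 -0.216
  outer loop
   vertex 0.9 1.9 0.2
   vertex 0.0 2.4 3.8
   vertex 0.1 4.7 1.5
  endloop
 endfacet
 facet normal -0.195 0.367 -0.910
  outer loop
   vertex 0.9 1.9 0.2
   vertex 0.1 4.7 1.5
   vertex 4.4 5.0 0.7
  endloop
 endfacet
 facet normal -0.127 -0.986 0.105
  outer loop
   vertex 0.9 1.9 0.2
   vertex 3.0 2.1 4.6
   vertex 0.0 2.4 3.8
  endloop
 endfacet
 facet normal 0.658 -0.698 -0.282
  outer loop
   vertex 0.9 1.9 0.2
   vertex 4.4 5.0 0.7
   vertex 3.0 2.1 4.6
  endloop
 endfacet
 facet normal -0.851 0.390 0.353
  outer loop
   vertex 0.8 4.6 3.3
   vertex 0.1 4.7 1.5
   vertex 0.0 2.4 3.8
  endloop
 endfacet
 facet normal -0.368 0.910 0.194
  outer loop
   vertex 0.8 4.6 3.3
   vertex 2.0 5.0 3.7
   vertex 0.1 4.7 1.5
  endloop
 endfacet
 facet normal -0.646 0.385 0.659
  outer loop
   vertex 0.8 4.6 3.3
   vertex 0.0 2.4 3.8
   vertex 1.3 2.7 4.9
  endloop
 endfacet
 facet normal -0.421 0.517 0.745
  outer loop
   vertex 0.8 4.6 3.3
   vertex 1.3 2.7 4.9
   vertex 2.0 5.0 3.7
  endloop
 endfacet
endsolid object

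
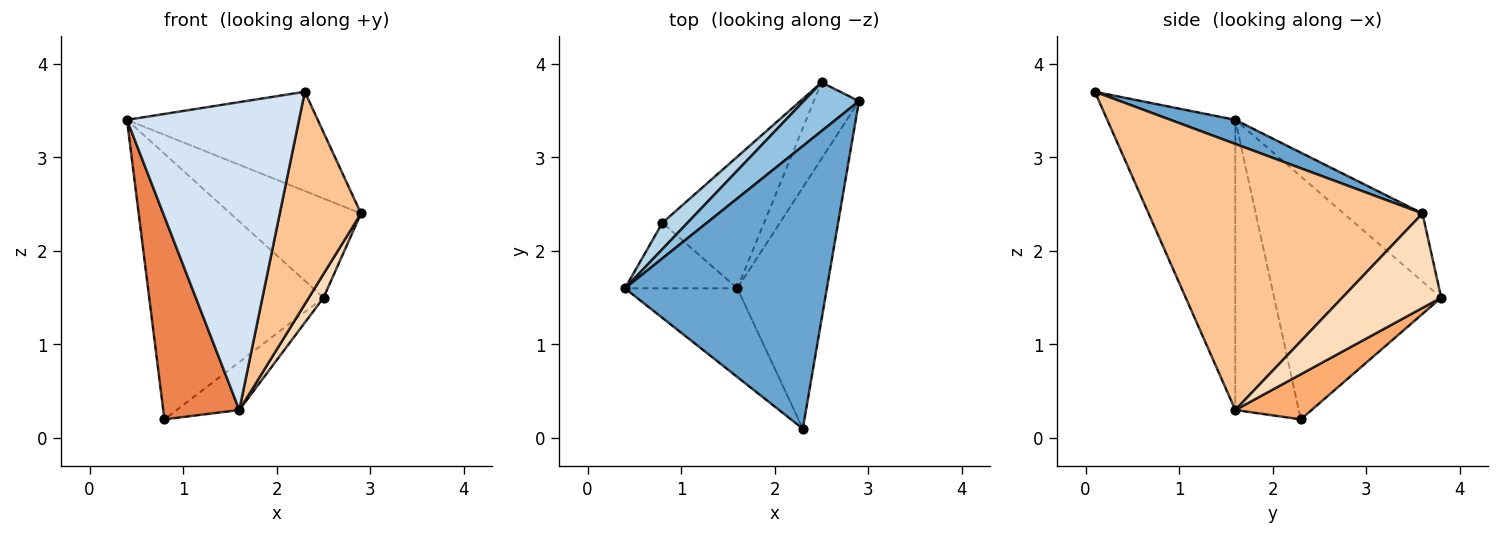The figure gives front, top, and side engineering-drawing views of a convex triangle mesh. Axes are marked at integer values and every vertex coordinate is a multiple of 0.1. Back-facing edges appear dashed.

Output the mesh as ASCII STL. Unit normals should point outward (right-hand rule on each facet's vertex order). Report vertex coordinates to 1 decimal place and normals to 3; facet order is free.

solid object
 facet normal 0.112 0.329 0.938
  outer loop
   vertex 2.3 0.1 3.7
   vertex 2.9 3.6 2.4
   vertex 0.4 1.6 3.4
  endloop
 endfacet
 facet normal -0.477 0.789 0.387
  outer loop
   vertex 2.5 3.8 1.5
   vertex 0.4 1.6 3.4
   vertex 2.9 3.6 2.4
  endloop
 endfacet
 facet normal -0.690 0.720 0.071
  outer loop
   vertex 2.5 3.8 1.5
   vertex 0.8 2.3 0.2
   vertex 0.4 1.6 3.4
  endloop
 endfacet
 facet normal -0.582 -0.782 -0.225
  outer loop
   vertex 1.6 1.6 0.3
   vertex 2.3 0.1 3.7
   vertex 0.4 1.6 3.4
  endloop
 endfacet
 facet normal -0.622 -0.745 -0.241
  outer loop
   vertex 1.6 1.6 0.3
   vertex 0.4 1.6 3.4
   vertex 0.8 2.3 0.2
  endloop
 endfacet
 facet normal 0.385 0.316 -0.867
  outer loop
   vertex 1.6 1.6 0.3
   vertex 0.8 2.3 0.2
   vertex 2.5 3.8 1.5
  endloop
 endfacet
 facet normal 0.912 -0.271 -0.307
  outer loop
   vertex 1.6 1.6 0.3
   vertex 2.9 3.6 2.4
   vertex 2.3 0.1 3.7
  endloop
 endfacet
 facet normal 0.894 -0.133 -0.427
  outer loop
   vertex 1.6 1.6 0.3
   vertex 2.5 3.8 1.5
   vertex 2.9 3.6 2.4
  endloop
 endfacet
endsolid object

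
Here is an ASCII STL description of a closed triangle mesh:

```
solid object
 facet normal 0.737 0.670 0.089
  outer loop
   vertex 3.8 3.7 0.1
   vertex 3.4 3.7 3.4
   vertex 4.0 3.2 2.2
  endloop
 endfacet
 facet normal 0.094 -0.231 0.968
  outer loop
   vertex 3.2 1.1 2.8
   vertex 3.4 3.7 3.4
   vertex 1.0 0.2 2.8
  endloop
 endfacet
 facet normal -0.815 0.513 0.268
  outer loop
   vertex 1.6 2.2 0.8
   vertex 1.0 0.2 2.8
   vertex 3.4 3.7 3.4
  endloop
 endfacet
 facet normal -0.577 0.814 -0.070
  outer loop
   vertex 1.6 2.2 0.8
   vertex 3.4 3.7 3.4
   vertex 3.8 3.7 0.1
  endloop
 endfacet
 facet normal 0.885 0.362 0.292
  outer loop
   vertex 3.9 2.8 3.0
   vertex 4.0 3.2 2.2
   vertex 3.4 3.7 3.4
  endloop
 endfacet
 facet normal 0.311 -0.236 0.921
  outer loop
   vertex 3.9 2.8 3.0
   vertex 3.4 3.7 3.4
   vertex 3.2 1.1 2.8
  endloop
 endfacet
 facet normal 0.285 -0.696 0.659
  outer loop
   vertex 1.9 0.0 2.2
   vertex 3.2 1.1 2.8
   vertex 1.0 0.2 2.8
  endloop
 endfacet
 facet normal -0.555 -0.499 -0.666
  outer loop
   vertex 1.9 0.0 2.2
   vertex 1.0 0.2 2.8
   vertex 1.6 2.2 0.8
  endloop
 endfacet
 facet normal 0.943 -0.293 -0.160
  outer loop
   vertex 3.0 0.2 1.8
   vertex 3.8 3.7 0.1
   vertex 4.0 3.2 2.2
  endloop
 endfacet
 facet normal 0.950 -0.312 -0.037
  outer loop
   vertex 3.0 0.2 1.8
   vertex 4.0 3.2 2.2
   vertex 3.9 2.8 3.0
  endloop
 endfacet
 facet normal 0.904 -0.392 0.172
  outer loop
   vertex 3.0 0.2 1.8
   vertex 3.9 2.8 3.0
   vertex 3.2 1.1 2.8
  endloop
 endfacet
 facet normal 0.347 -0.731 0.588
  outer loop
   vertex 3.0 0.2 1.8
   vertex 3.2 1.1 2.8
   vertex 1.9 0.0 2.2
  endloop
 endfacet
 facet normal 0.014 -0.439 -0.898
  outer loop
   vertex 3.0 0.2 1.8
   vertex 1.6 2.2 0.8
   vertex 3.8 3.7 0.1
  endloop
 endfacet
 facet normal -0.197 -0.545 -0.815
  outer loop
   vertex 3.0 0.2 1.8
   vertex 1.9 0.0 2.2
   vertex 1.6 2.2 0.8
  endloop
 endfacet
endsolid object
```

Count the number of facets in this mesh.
14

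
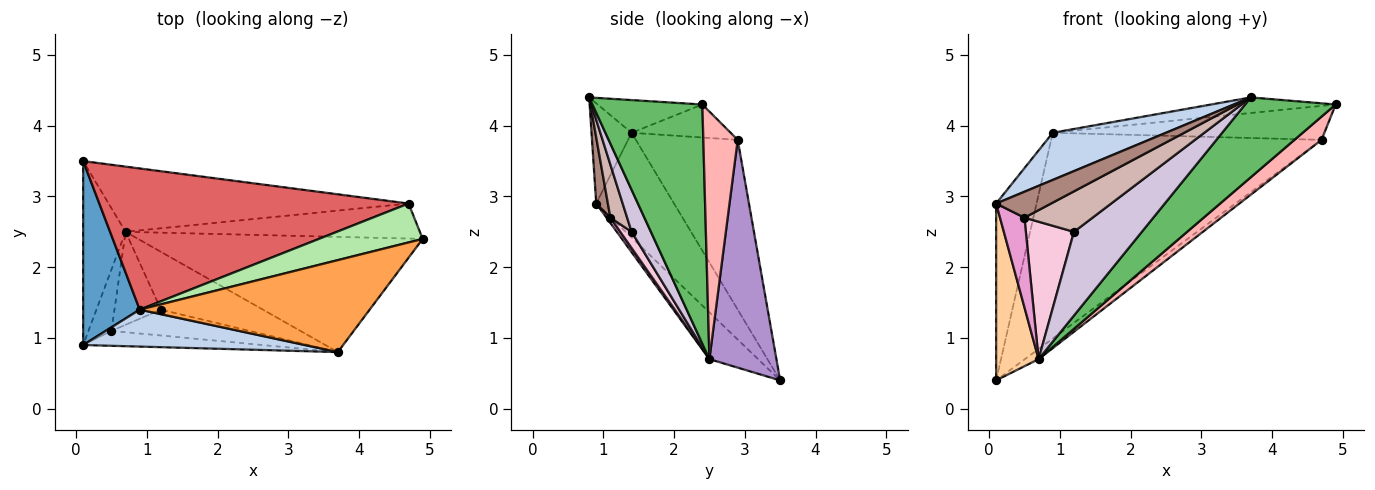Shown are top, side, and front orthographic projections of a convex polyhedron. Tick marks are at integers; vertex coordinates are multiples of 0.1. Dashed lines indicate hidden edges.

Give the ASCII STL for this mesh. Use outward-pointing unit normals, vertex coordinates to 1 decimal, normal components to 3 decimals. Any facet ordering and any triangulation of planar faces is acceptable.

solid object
 facet normal -0.800 0.416 0.432
  outer loop
   vertex 0.9 1.4 3.9
   vertex 0.1 3.5 0.4
   vertex 0.1 0.9 2.9
  endloop
 endfacet
 facet normal -0.269 -0.758 0.594
  outer loop
   vertex 0.9 1.4 3.9
   vertex 0.1 0.9 2.9
   vertex 3.7 0.8 4.4
  endloop
 endfacet
 facet normal -0.139 0.165 0.976
  outer loop
   vertex 0.9 1.4 3.9
   vertex 3.7 0.8 4.4
   vertex 4.9 2.4 4.3
  endloop
 endfacet
 facet normal -0.622 -0.543 -0.564
  outer loop
   vertex 0.7 2.5 0.7
   vertex 0.1 0.9 2.9
   vertex 0.1 3.5 0.4
  endloop
 endfacet
 facet normal 0.568 -0.469 -0.676
  outer loop
   vertex 0.7 2.5 0.7
   vertex 4.9 2.4 4.3
   vertex 3.7 0.8 4.4
  endloop
 endfacet
 facet normal -0.233 0.639 0.733
  outer loop
   vertex 4.7 2.9 3.8
   vertex 0.9 1.4 3.9
   vertex 4.9 2.4 4.3
  endloop
 endfacet
 facet normal -0.297 0.787 0.540
  outer loop
   vertex 4.7 2.9 3.8
   vertex 0.1 3.5 0.4
   vertex 0.9 1.4 3.9
  endloop
 endfacet
 facet normal 0.574 -0.453 -0.682
  outer loop
   vertex 4.7 2.9 3.8
   vertex 4.9 2.4 4.3
   vertex 0.7 2.5 0.7
  endloop
 endfacet
 facet normal 0.600 0.123 -0.790
  outer loop
   vertex 4.7 2.9 3.8
   vertex 0.7 2.5 0.7
   vertex 0.1 3.5 0.4
  endloop
 endfacet
 facet normal 0.228 -0.801 -0.553
  outer loop
   vertex 1.2 1.4 2.5
   vertex 0.7 2.5 0.7
   vertex 3.7 0.8 4.4
  endloop
 endfacet
 facet normal 0.181 -0.852 -0.491
  outer loop
   vertex 0.5 1.1 2.7
   vertex 3.7 0.8 4.4
   vertex 0.1 0.9 2.9
  endloop
 endfacet
 facet normal 0.203 -0.825 -0.527
  outer loop
   vertex 0.5 1.1 2.7
   vertex 1.2 1.4 2.5
   vertex 3.7 0.8 4.4
  endloop
 endfacet
 facet normal 0.129 -0.818 -0.560
  outer loop
   vertex 0.5 1.1 2.7
   vertex 0.1 0.9 2.9
   vertex 0.7 2.5 0.7
  endloop
 endfacet
 facet normal 0.191 -0.813 -0.550
  outer loop
   vertex 0.5 1.1 2.7
   vertex 0.7 2.5 0.7
   vertex 1.2 1.4 2.5
  endloop
 endfacet
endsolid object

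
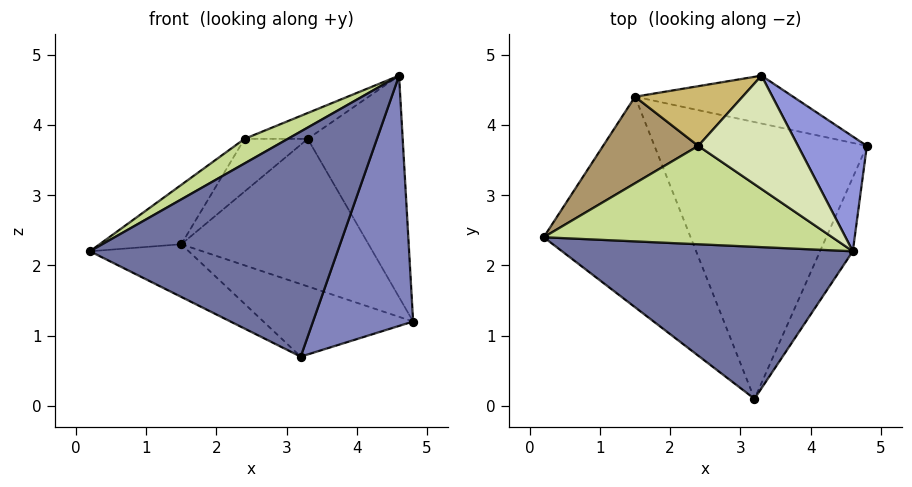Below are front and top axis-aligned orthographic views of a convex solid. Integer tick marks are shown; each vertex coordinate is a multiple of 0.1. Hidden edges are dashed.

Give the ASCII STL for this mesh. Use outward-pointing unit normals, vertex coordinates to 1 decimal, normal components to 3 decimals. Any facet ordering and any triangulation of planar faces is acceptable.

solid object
 facet normal -0.335 -0.781 0.527
  outer loop
   vertex 4.6 2.2 4.7
   vertex 0.2 2.4 2.2
   vertex 3.2 0.1 0.7
  endloop
 endfacet
 facet normal 0.914 -0.390 -0.115
  outer loop
   vertex 4.6 2.2 4.7
   vertex 3.2 0.1 0.7
   vertex 4.8 3.7 1.2
  endloop
 endfacet
 facet normal 0.812 0.519 0.269
  outer loop
   vertex 3.3 4.7 3.8
   vertex 4.6 2.2 4.7
   vertex 4.8 3.7 1.2
  endloop
 endfacet
 facet normal -0.286 0.233 -0.929
  outer loop
   vertex 1.5 4.4 2.3
   vertex 3.2 0.1 0.7
   vertex 0.2 2.4 2.2
  endloop
 endfacet
 facet normal -0.259 0.245 -0.934
  outer loop
   vertex 1.5 4.4 2.3
   vertex 4.8 3.7 1.2
   vertex 3.2 0.1 0.7
  endloop
 endfacet
 facet normal 0.098 0.947 -0.307
  outer loop
   vertex 1.5 4.4 2.3
   vertex 3.3 4.7 3.8
   vertex 4.8 3.7 1.2
  endloop
 endfacet
 facet normal -0.490 -0.211 0.846
  outer loop
   vertex 2.4 3.7 3.8
   vertex 0.2 2.4 2.2
   vertex 4.6 2.2 4.7
  endloop
 endfacet
 facet normal -0.240 0.216 0.946
  outer loop
   vertex 2.4 3.7 3.8
   vertex 4.6 2.2 4.7
   vertex 3.3 4.7 3.8
  endloop
 endfacet
 facet normal -0.683 0.414 0.603
  outer loop
   vertex 2.4 3.7 3.8
   vertex 1.5 4.4 2.3
   vertex 0.2 2.4 2.2
  endloop
 endfacet
 facet normal -0.592 0.533 0.604
  outer loop
   vertex 2.4 3.7 3.8
   vertex 3.3 4.7 3.8
   vertex 1.5 4.4 2.3
  endloop
 endfacet
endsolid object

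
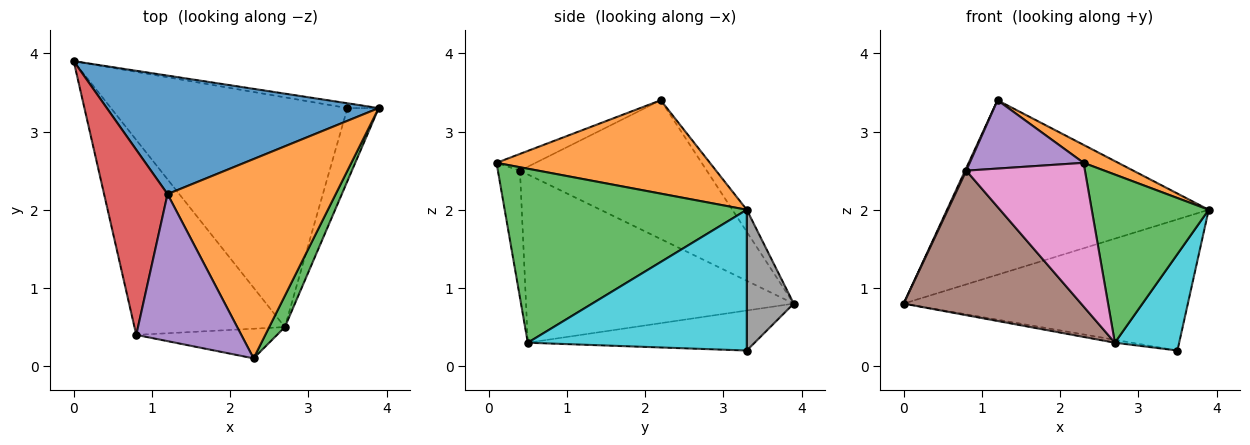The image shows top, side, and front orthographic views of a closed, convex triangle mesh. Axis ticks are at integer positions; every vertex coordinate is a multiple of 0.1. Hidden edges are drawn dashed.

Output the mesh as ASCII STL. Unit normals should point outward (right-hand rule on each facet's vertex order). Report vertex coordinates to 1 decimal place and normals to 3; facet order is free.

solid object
 facet normal -0.046 0.826 0.561
  outer loop
   vertex 1.2 2.2 3.4
   vertex 3.9 3.3 2.0
   vertex 0.0 3.9 0.8
  endloop
 endfacet
 facet normal 0.484 -0.079 0.872
  outer loop
   vertex 1.2 2.2 3.4
   vertex 2.3 0.1 2.6
   vertex 3.9 3.3 2.0
  endloop
 endfacet
 facet normal 0.897 -0.434 0.081
  outer loop
   vertex 2.7 0.5 0.3
   vertex 3.9 3.3 2.0
   vertex 2.3 0.1 2.6
  endloop
 endfacet
 facet normal -0.909 -0.006 0.416
  outer loop
   vertex 0.8 0.4 2.5
   vertex 1.2 2.2 3.4
   vertex 0.0 3.9 0.8
  endloop
 endfacet
 facet normal -0.143 -0.417 0.898
  outer loop
   vertex 0.8 0.4 2.5
   vertex 2.3 0.1 2.6
   vertex 1.2 2.2 3.4
  endloop
 endfacet
 facet normal -0.668 -0.443 -0.597
  outer loop
   vertex 0.8 0.4 2.5
   vertex 0.0 3.9 0.8
   vertex 2.7 0.5 0.3
  endloop
 endfacet
 facet normal -0.179 -0.963 -0.199
  outer loop
   vertex 0.8 0.4 2.5
   vertex 2.7 0.5 0.3
   vertex 2.3 0.1 2.6
  endloop
 endfacet
 facet normal 0.163 0.986 -0.036
  outer loop
   vertex 3.5 3.3 0.2
   vertex 0.0 3.9 0.8
   vertex 3.9 3.3 2.0
  endloop
 endfacet
 facet normal -0.167 0.012 -0.986
  outer loop
   vertex 3.5 3.3 0.2
   vertex 2.7 0.5 0.3
   vertex 0.0 3.9 0.8
  endloop
 endfacet
 facet normal 0.938 -0.276 -0.209
  outer loop
   vertex 3.5 3.3 0.2
   vertex 3.9 3.3 2.0
   vertex 2.7 0.5 0.3
  endloop
 endfacet
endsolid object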